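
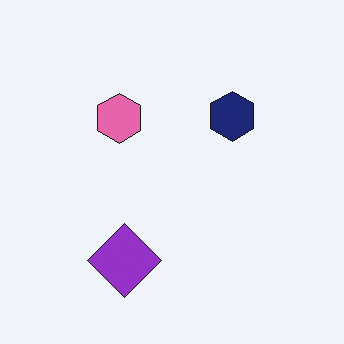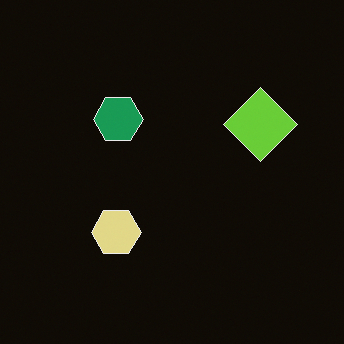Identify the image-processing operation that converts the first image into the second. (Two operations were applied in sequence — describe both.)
The image was color-inverted (negative), then transposed (reflected across the top-left ↔ bottom-right diagonal).

The light background has become dark and every shape's color is its complement — a photographic negative. Shapes have swapped their row and column positions — what was in the top-right is now in the bottom-left — a diagonal reflection.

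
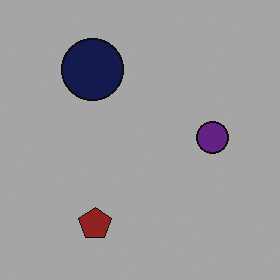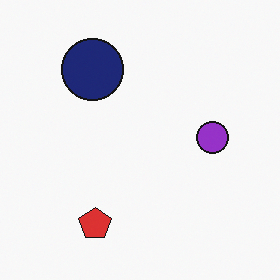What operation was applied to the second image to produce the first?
It was darkened a lot.

Every pixel — background and shapes alike — is uniformly darkened.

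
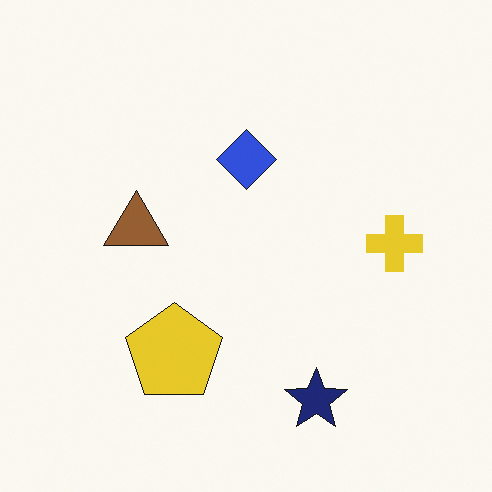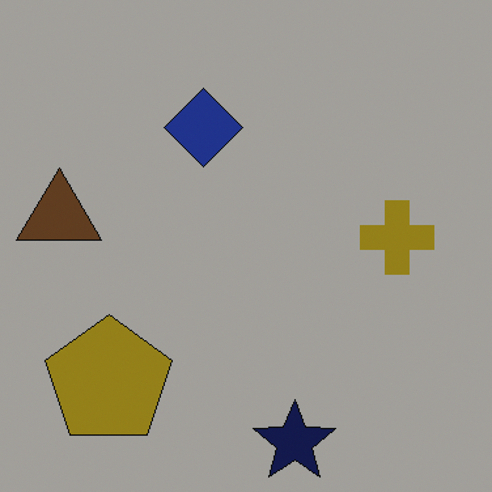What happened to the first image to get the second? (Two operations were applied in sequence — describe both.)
The transformation is: cropped to a modestly smaller region and rescaled, then substantially darkened.

The visible shapes are larger and the field of view is narrower; shapes near the original edges may be partly or wholly outside the frame — a crop-and-rescale. Every pixel — background and shapes alike — is uniformly darkened.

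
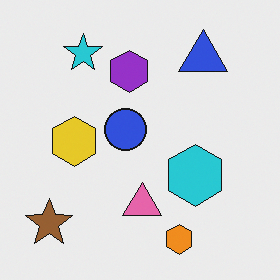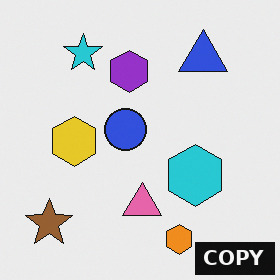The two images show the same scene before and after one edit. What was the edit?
This is the original image watermarked with the text "COPY" in the lower-right corner.

A dark label reading "COPY" appears in the lower-right corner.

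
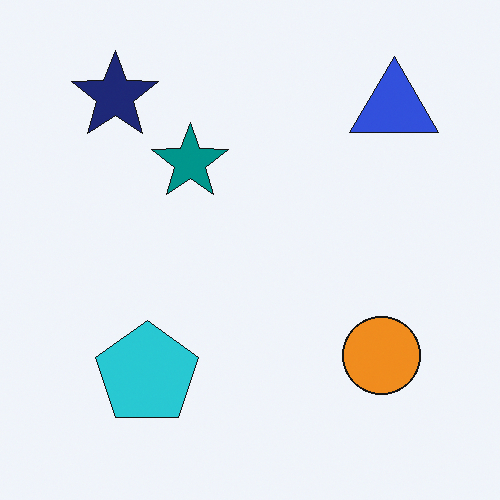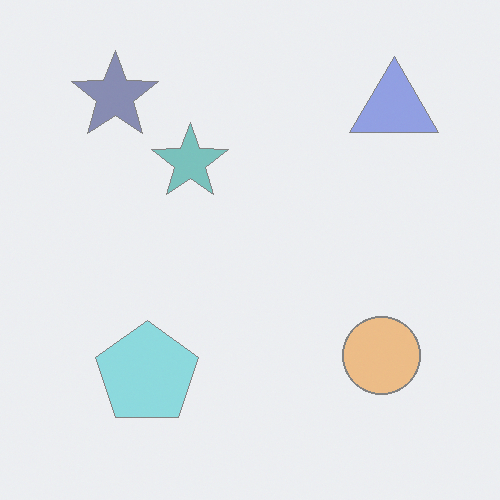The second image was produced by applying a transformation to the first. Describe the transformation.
This is the original image given much lower contrast.

Tones are pushed toward mid-grey across the whole image — a global contrast change.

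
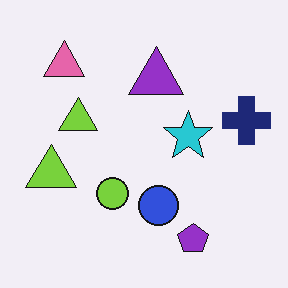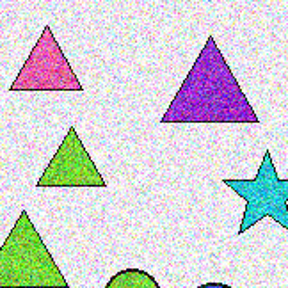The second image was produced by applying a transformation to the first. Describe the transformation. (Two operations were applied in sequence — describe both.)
The transformation is: degraded with strong gaussian noise, then cropped tightly and scaled back up.

Random speckle covers the whole image, including the flat background. The visible shapes are larger and the field of view is narrower; shapes near the original edges may be partly or wholly outside the frame — a crop-and-rescale.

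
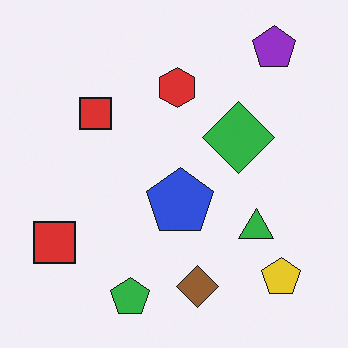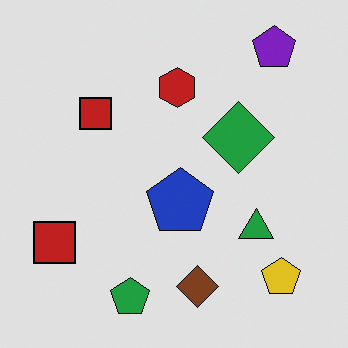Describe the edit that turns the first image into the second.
The image was posterized to a reduced palette.

Each flat color has snapped to a coarser quantized level — most visibly, the near-white background has dropped to a flat grey.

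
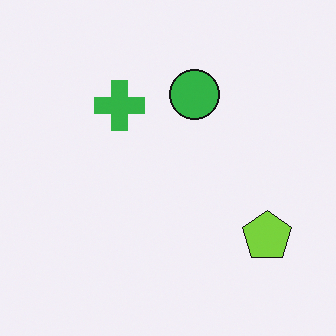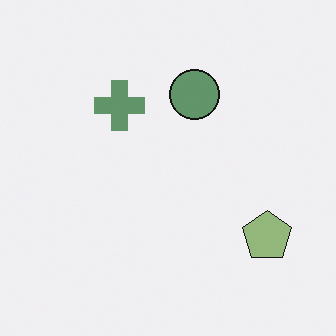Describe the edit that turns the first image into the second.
The second image is the first heavily desaturated.

All colors are more muted and greyish — a global saturation change.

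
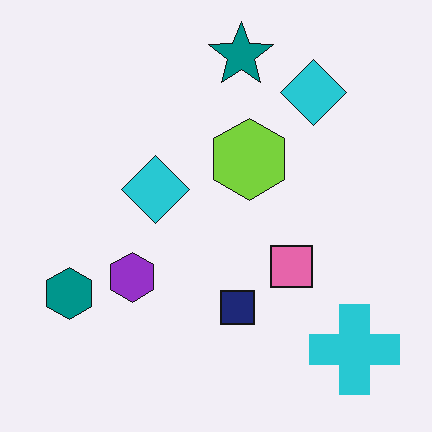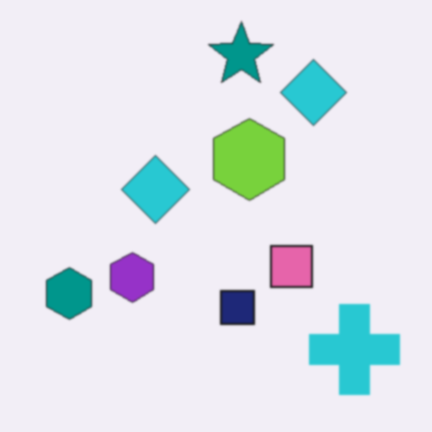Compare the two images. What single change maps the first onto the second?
This is the original image lightly blurred.

Shape edges and outlines are uniformly softened across the whole image.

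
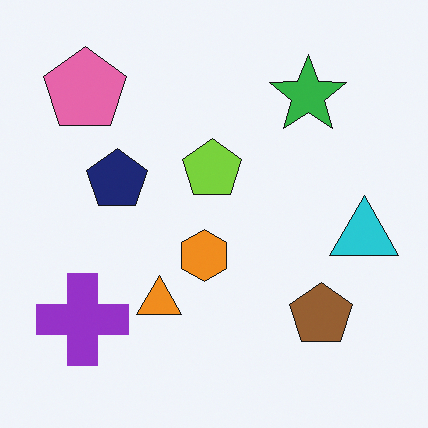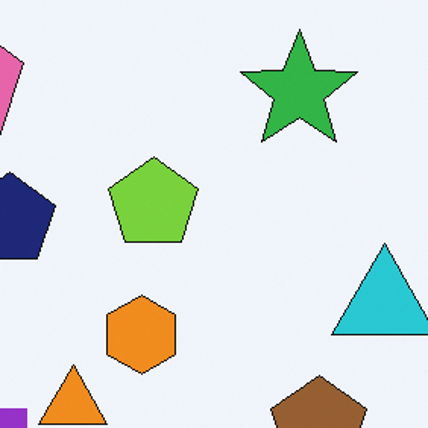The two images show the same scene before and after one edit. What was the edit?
The second image is the first cropped to a modestly smaller region and rescaled.

The visible shapes are larger and the field of view is narrower; shapes near the original edges may be partly or wholly outside the frame — a crop-and-rescale.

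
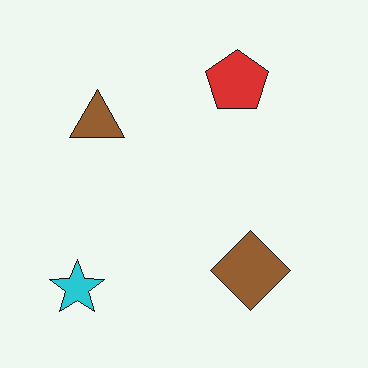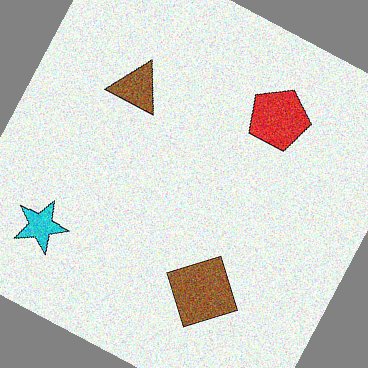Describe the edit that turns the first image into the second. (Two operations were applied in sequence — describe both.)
The image was degraded with visible gaussian noise, then rotated clockwise by a moderate amount.

Random speckle covers the whole image, including the flat background. Every shape is tilted by the same angle and the image corners show triangular fill wedges — a whole-image rotation by a non-right angle.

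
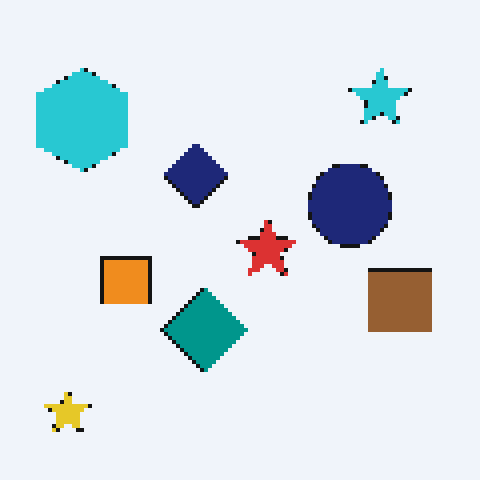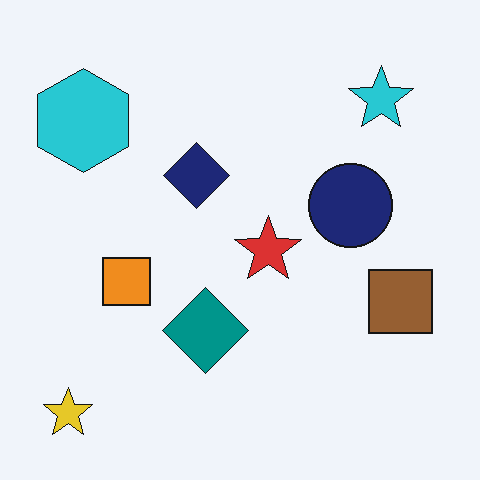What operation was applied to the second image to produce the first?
Lightly pixelated (a mild mosaic effect).

Shapes are reduced to large square blocks; fine edges and outlines are lost — a downscale-then-upscale (mosaic) effect.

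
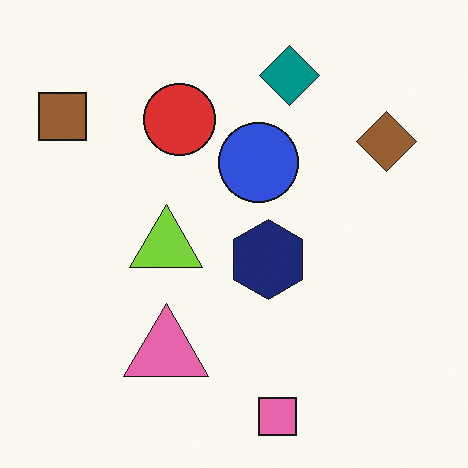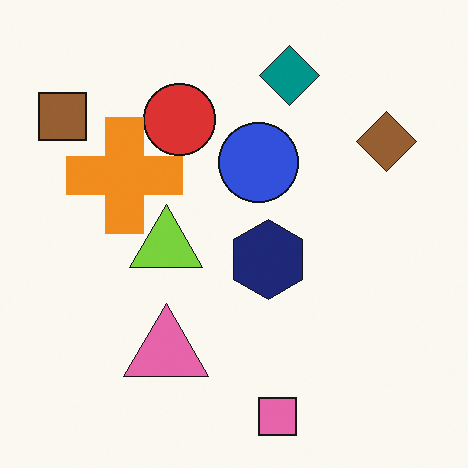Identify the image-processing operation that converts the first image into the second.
The second image is the first overlaid with an additional orange cross.

An orange cross appears in the second image that is absent from the first.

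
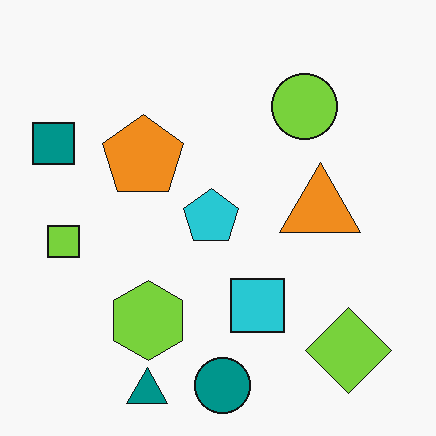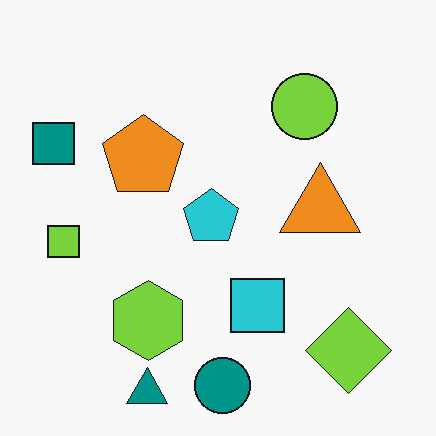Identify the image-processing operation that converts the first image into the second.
The image was JPEG-compressed with visible artifacts.

Blocky 8×8 compression artifacts appear around shape edges and the flat background shows ringing — characteristic JPEG degradation.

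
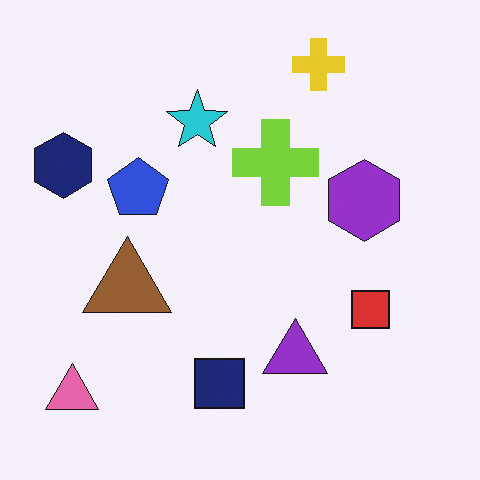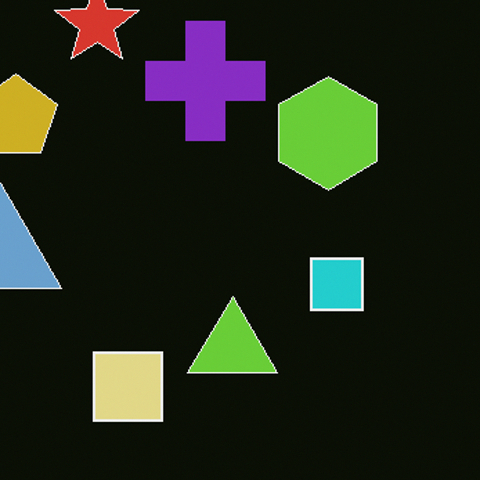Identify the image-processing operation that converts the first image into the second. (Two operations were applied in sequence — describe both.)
The second image is the first color-inverted (negative), then cropped slightly and scaled back up.

The light background has become dark and every shape's color is its complement — a photographic negative. The visible shapes are larger and the field of view is narrower; shapes near the original edges may be partly or wholly outside the frame — a crop-and-rescale.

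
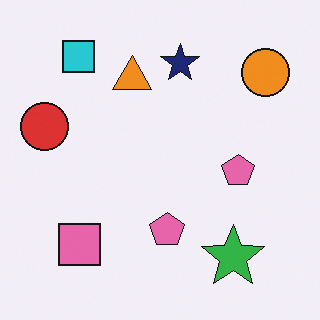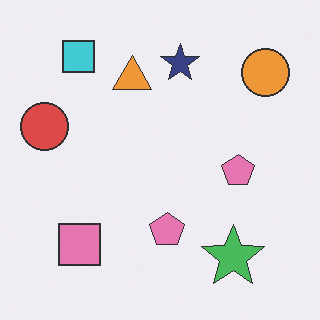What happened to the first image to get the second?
This is the original image given slightly reduced contrast.

Tones are pushed toward mid-grey across the whole image — a global contrast change.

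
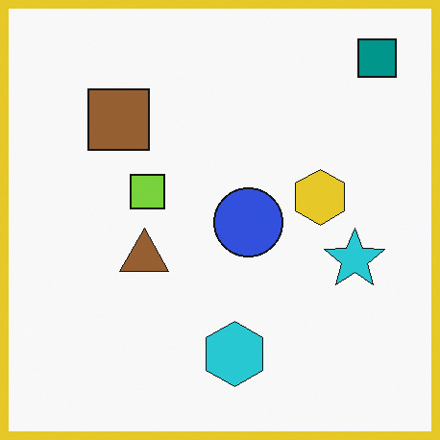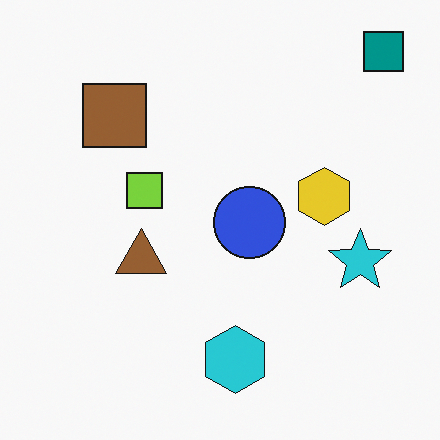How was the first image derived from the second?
The transformation is: framed with a yellow border.

A solid yellow frame runs around the edge of the first image, with the content slightly shrunk inside it.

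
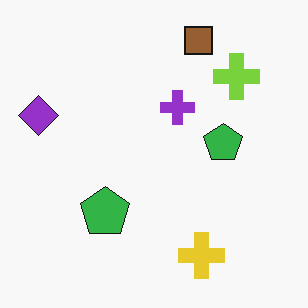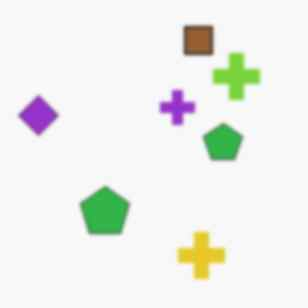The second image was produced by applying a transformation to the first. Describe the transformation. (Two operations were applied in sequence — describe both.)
The image was given a subtle gaussian blur, then given moderate JPEG compression.

Shape edges and outlines are uniformly softened across the whole image. Blocky 8×8 compression artifacts appear around shape edges and the flat background shows ringing — characteristic JPEG degradation.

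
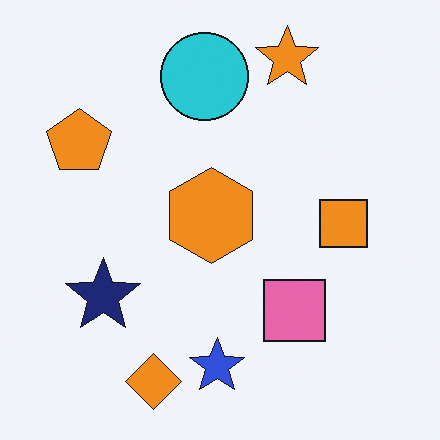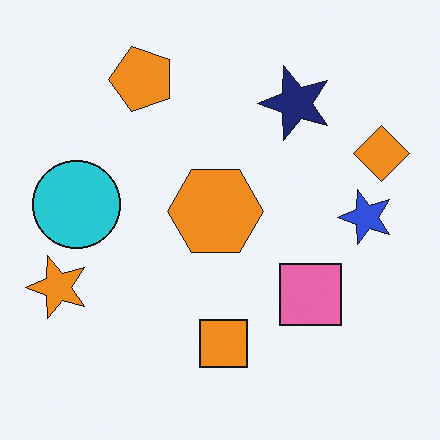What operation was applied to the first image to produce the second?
The second image is the first transposed (reflected across the top-left ↔ bottom-right diagonal).

Shapes have swapped their row and column positions — what was in the top-right is now in the bottom-left — a diagonal reflection.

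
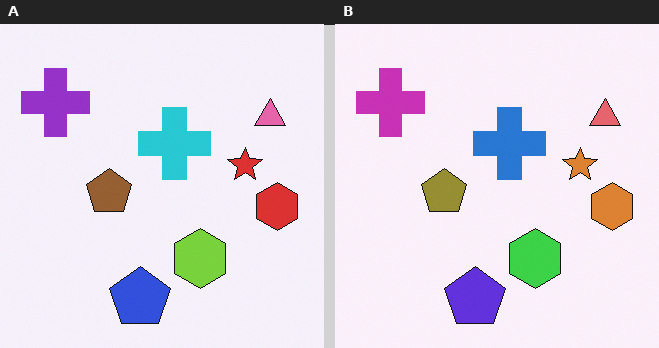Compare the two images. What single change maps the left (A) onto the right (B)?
The image was hue-shifted slightly.

Every shape's color has rotated by the same amount around the hue wheel — a uniform hue shift.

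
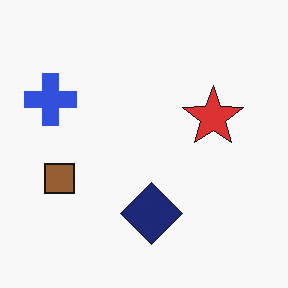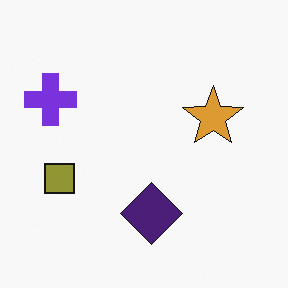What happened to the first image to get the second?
It was hue-shifted by a small amount.

Every shape's color has rotated by the same amount around the hue wheel — a uniform hue shift.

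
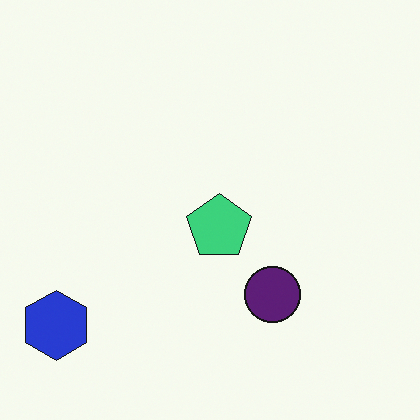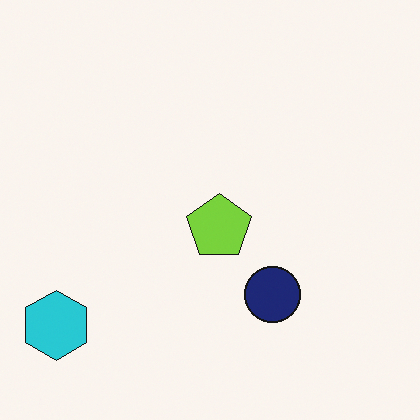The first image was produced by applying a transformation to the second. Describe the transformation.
This is the original image hue-shifted slightly.

Every shape's color has rotated by the same amount around the hue wheel — a uniform hue shift.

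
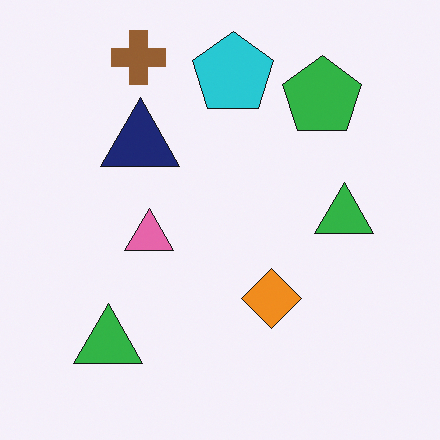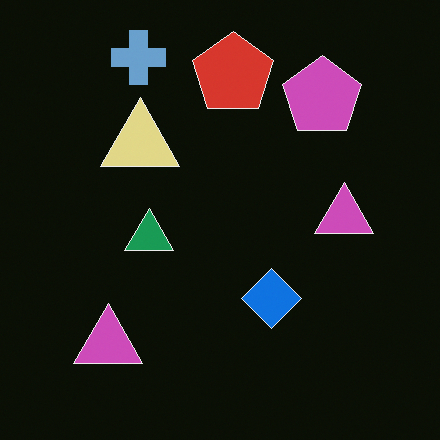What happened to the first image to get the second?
Color-inverted (negative).

The light background has become dark and every shape's color is its complement — a photographic negative.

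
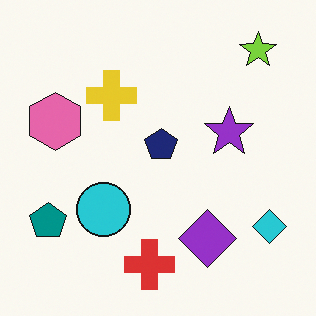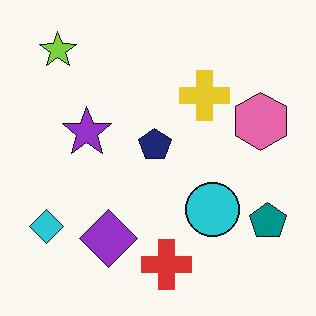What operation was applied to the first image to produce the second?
The image was flipped horizontally (left ↔ right).

The cyan diamond is in the bottom-right of the first image and the bottom-left of the second — shapes on opposite sides of the vertical midline have swapped in a mirror flip.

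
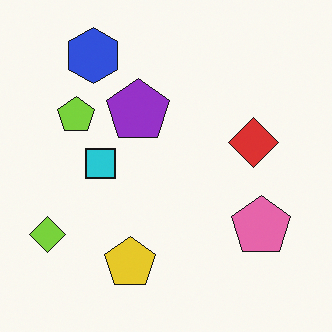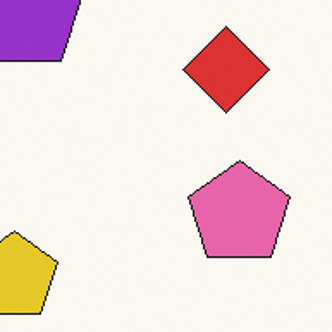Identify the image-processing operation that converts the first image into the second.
It was cropped tightly and scaled back up.

The visible shapes are larger and the field of view is narrower; shapes near the original edges may be partly or wholly outside the frame — a crop-and-rescale.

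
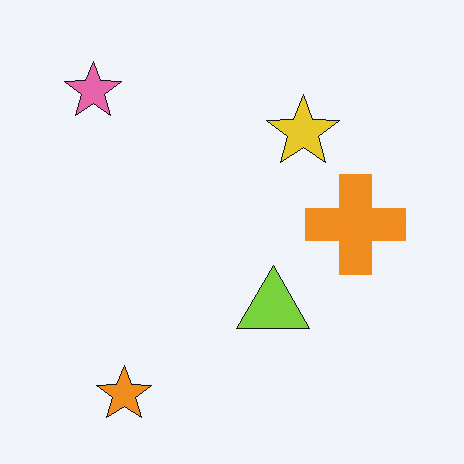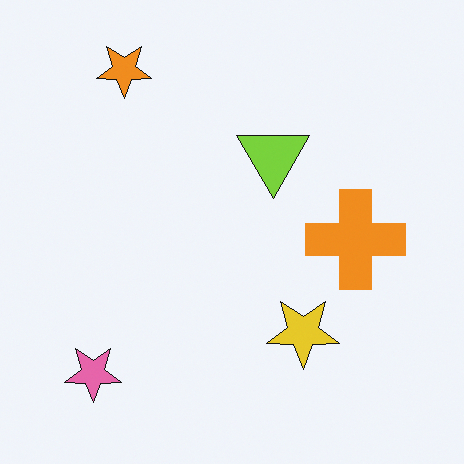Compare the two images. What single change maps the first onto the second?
The image was flipped vertically (top ↔ bottom).

The orange star is in the bottom-left of the first image and the top-left of the second — shapes on opposite sides of the horizontal midline have swapped in a mirror flip.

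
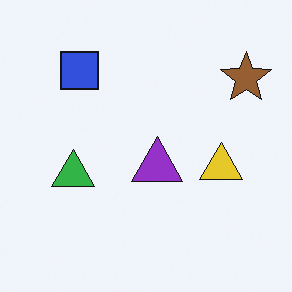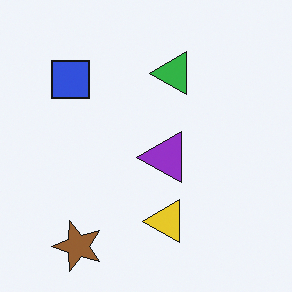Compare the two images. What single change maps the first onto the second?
The transformation is: transposed (reflected across the top-left ↔ bottom-right diagonal).

Shapes have swapped their row and column positions — what was in the top-right is now in the bottom-left — a diagonal reflection.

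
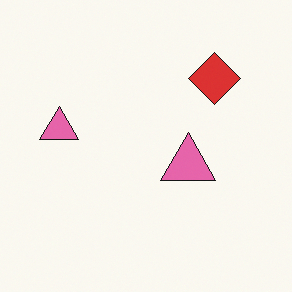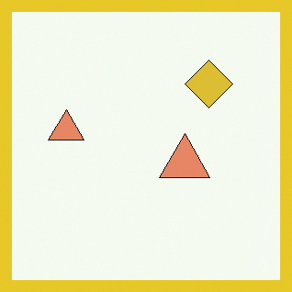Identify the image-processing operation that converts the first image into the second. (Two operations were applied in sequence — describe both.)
The transformation is: hue-shifted slightly, then framed with a yellow border.

Every shape's color has rotated by the same amount around the hue wheel — a uniform hue shift. A solid yellow frame runs around the edge of the second image, with the content slightly shrunk inside it.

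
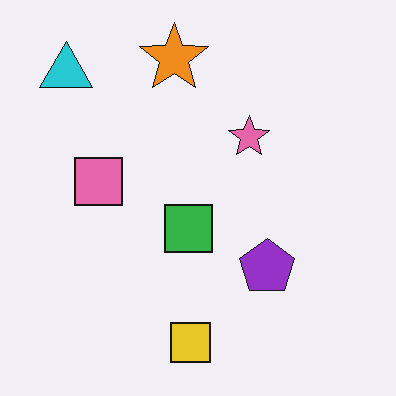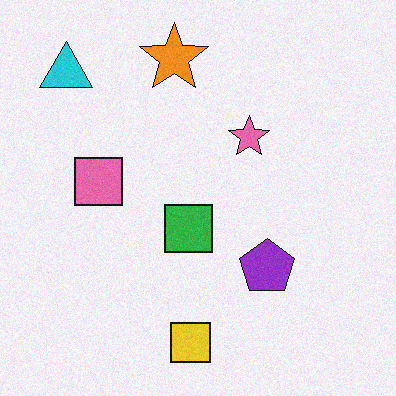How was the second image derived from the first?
The second image is the first degraded with a light layer of grain.

Random speckle covers the whole image, including the flat background.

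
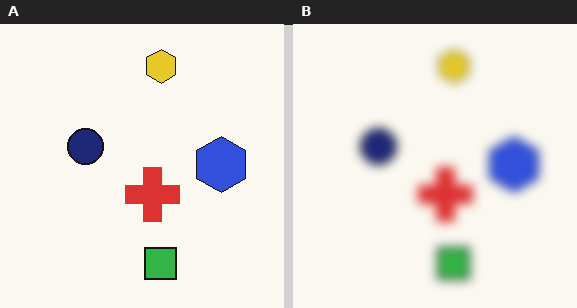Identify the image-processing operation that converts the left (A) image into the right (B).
The right (B) image is the left (A) strongly gaussian-blurred.

Shape edges and outlines are uniformly softened across the whole image.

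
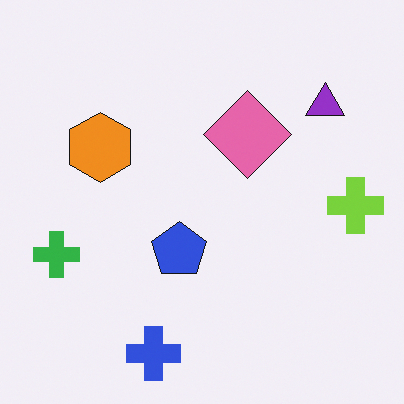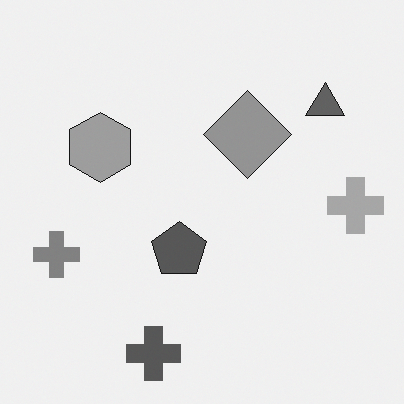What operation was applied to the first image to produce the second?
The image was converted to grayscale.

All color is removed — every shape is now a shade of grey.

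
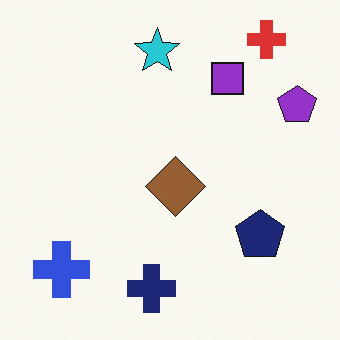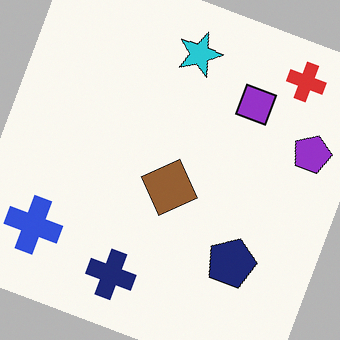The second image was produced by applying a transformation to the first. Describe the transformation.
This is the original image rotated clockwise by a clearly visible amount.

Every shape is tilted by the same angle and the image corners show triangular fill wedges — a whole-image rotation by a non-right angle.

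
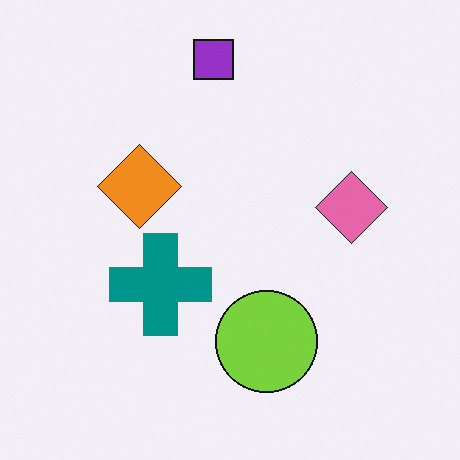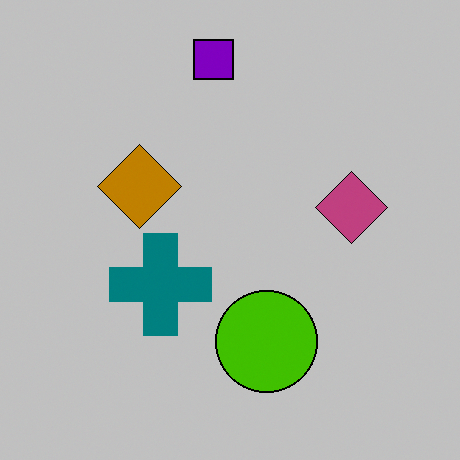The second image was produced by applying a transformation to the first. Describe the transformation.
This is the original image heavily posterized to just a handful of flat colors.

Each flat color has snapped to a coarser quantized level — most visibly, the near-white background has dropped to a flat grey.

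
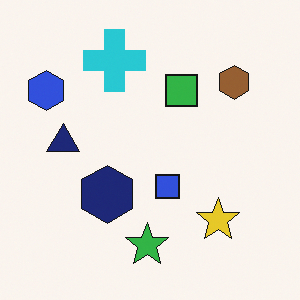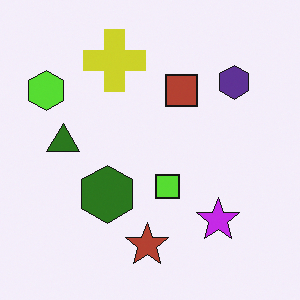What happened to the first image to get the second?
This is the original image hue-shifted through roughly half the color wheel.

Every shape's color has rotated by the same amount around the hue wheel — a uniform hue shift.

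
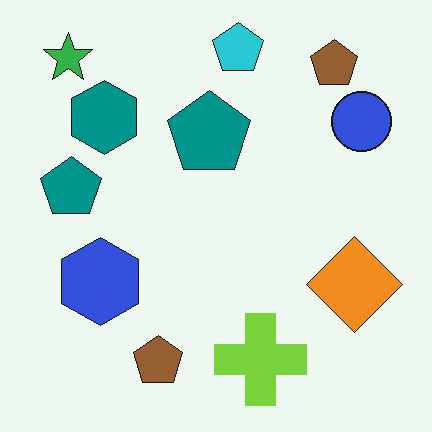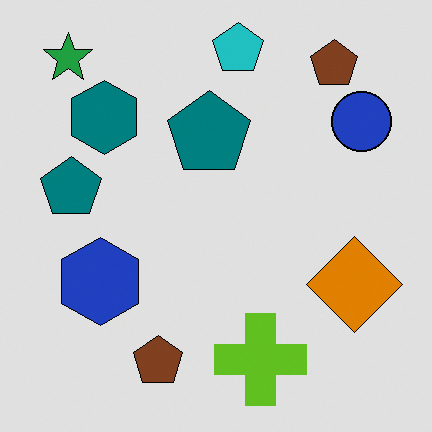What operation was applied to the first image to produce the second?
The image was posterized to a reduced palette.

Each flat color has snapped to a coarser quantized level — most visibly, the near-white background has dropped to a flat grey.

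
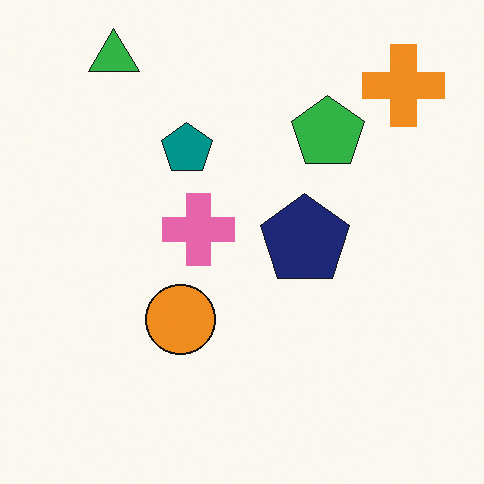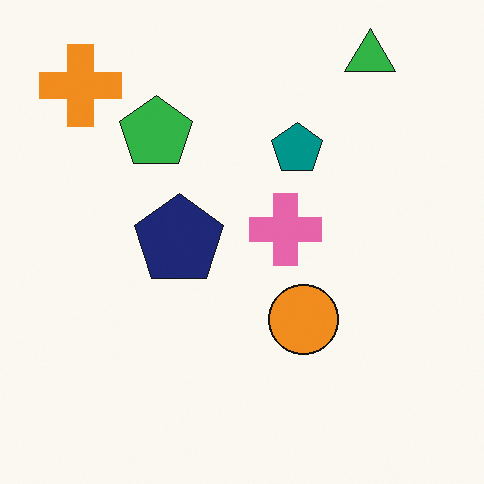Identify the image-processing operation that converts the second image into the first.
This is the original image flipped horizontally (left ↔ right).

The orange cross is in the top-left of the second image and the top-right of the first — shapes on opposite sides of the vertical midline have swapped in a mirror flip.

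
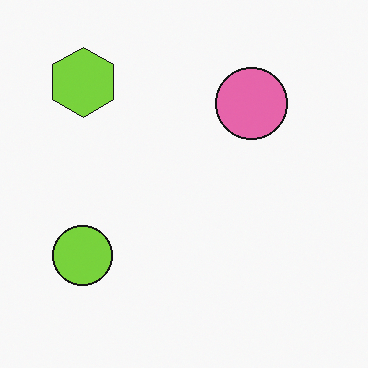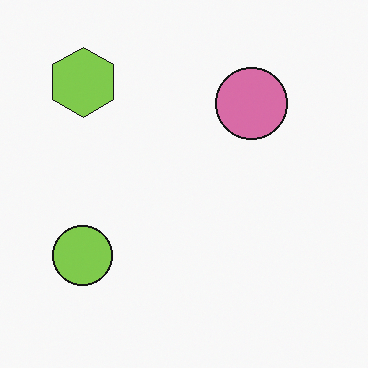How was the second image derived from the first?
Slightly desaturated.

All colors are more muted and greyish — a global saturation change.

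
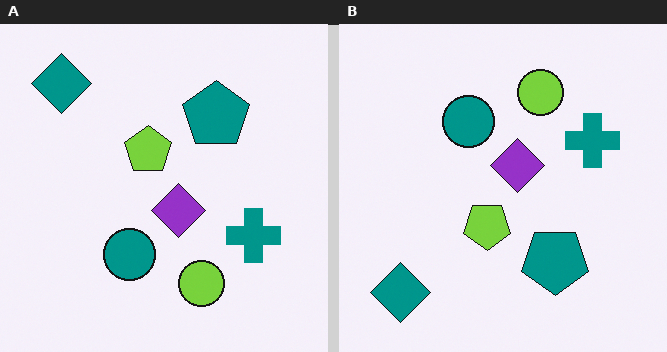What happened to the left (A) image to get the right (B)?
The transformation is: flipped vertically (top ↔ bottom).

The teal diamond is in the top-left of the left (A) image and the bottom-left of the right (B) — shapes on opposite sides of the horizontal midline have swapped in a mirror flip.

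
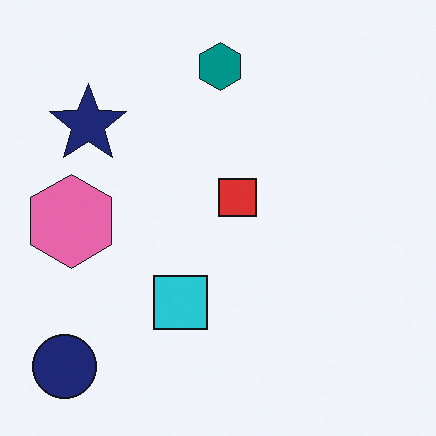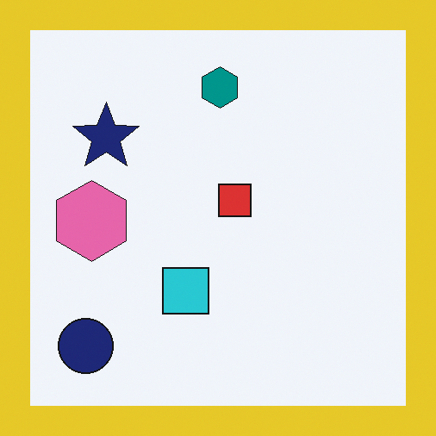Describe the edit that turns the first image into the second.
Framed with a yellow border.

A solid yellow frame runs around the edge of the second image, with the content slightly shrunk inside it.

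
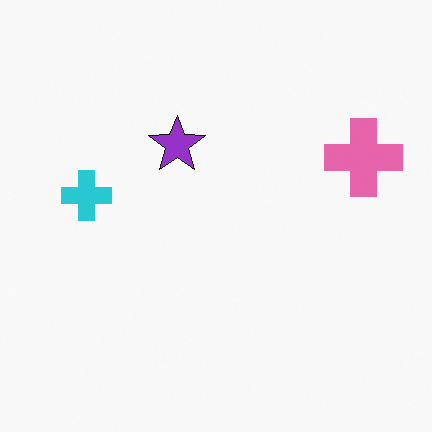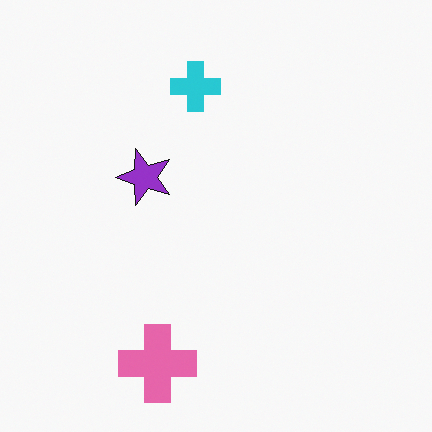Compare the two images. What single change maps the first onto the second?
The transformation is: transposed (reflected across the top-left ↔ bottom-right diagonal).

Shapes have swapped their row and column positions — what was in the top-right is now in the bottom-left — a diagonal reflection.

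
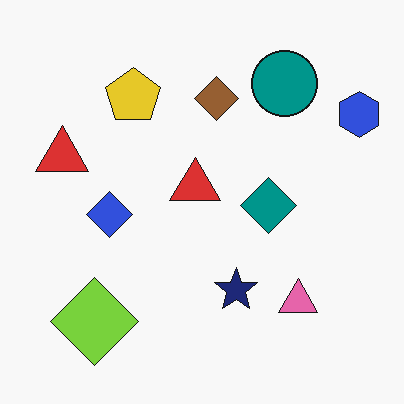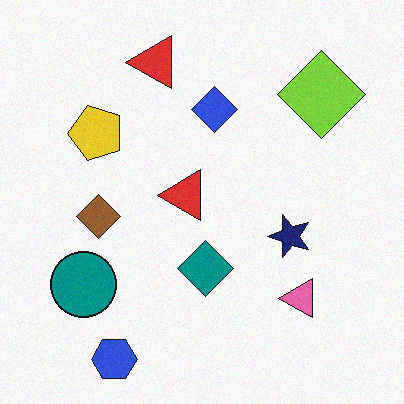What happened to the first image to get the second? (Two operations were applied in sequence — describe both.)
This is the original image degraded with a light layer of grain, then transposed (reflected across the top-left ↔ bottom-right diagonal).

Random speckle covers the whole image, including the flat background. Shapes have swapped their row and column positions — what was in the top-right is now in the bottom-left — a diagonal reflection.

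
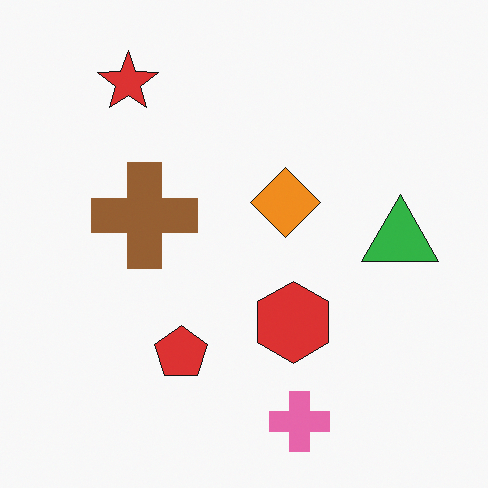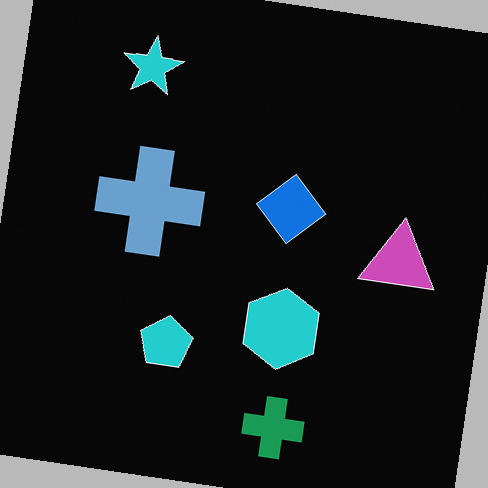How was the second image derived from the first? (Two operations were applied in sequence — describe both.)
Rotated clockwise by a slight angle, then color-inverted (negative).

Every shape is tilted by the same angle and the image corners show triangular fill wedges — a whole-image rotation by a non-right angle. The light background has become dark and every shape's color is its complement — a photographic negative.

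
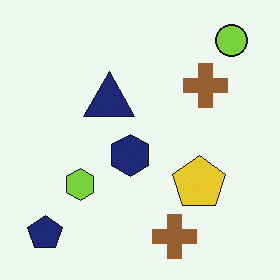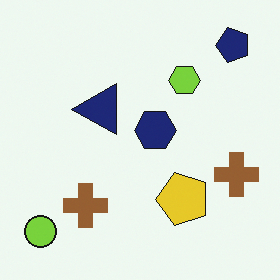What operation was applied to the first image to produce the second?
Transposed (reflected across the top-left ↔ bottom-right diagonal).

Shapes have swapped their row and column positions — what was in the top-right is now in the bottom-left — a diagonal reflection.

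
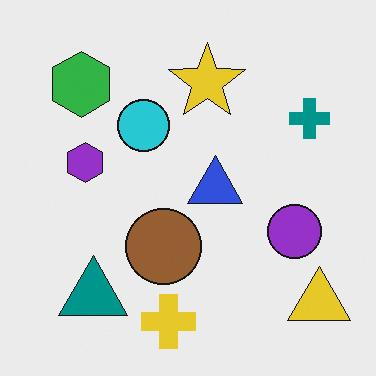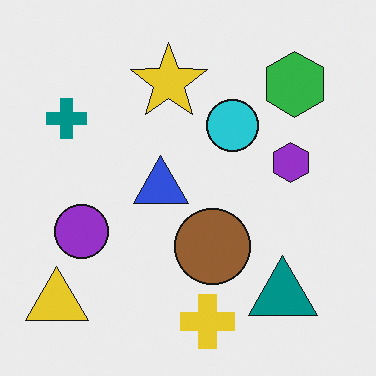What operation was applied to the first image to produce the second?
Flipped horizontally (left ↔ right).

The yellow triangle is in the bottom-right of the first image and the bottom-left of the second — shapes on opposite sides of the vertical midline have swapped in a mirror flip.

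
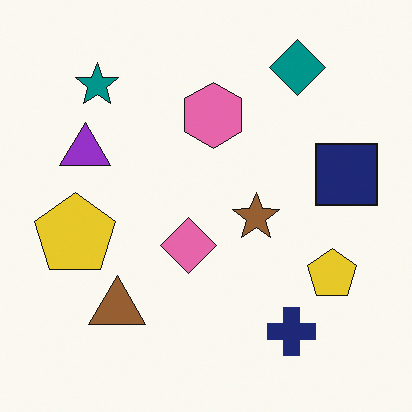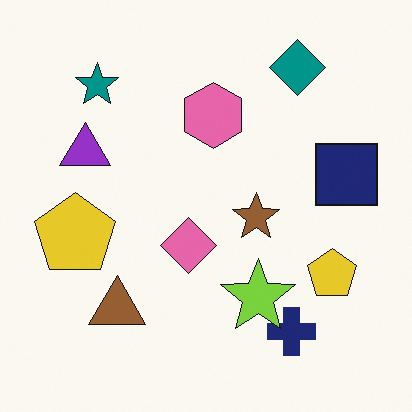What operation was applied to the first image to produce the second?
The transformation is: overlaid with an additional lime star.

A lime star appears in the second image that is absent from the first.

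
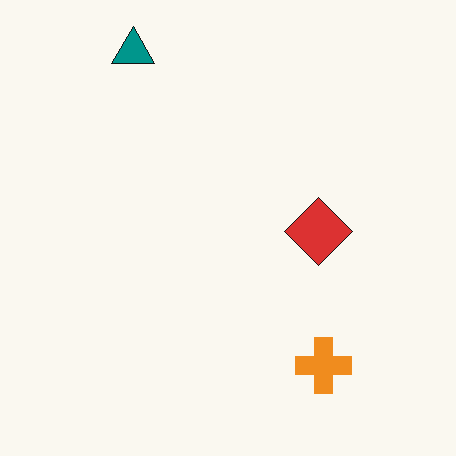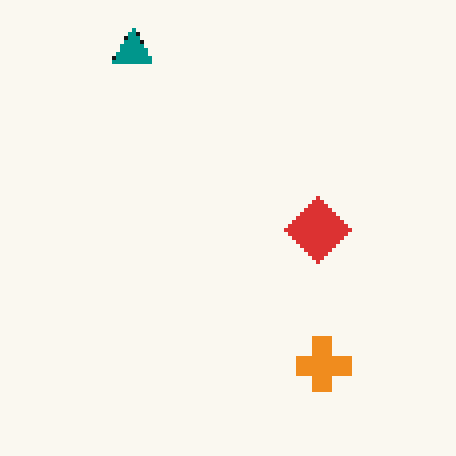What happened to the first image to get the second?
This is the original image lightly pixelated (a mild mosaic effect).

Shapes are reduced to large square blocks; fine edges and outlines are lost — a downscale-then-upscale (mosaic) effect.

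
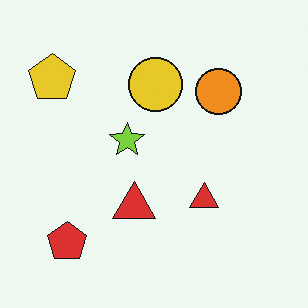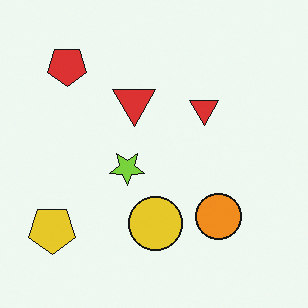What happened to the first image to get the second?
This is the original image flipped vertically (top ↔ bottom).

The red pentagon is in the bottom-left of the first image and the top-left of the second — shapes on opposite sides of the horizontal midline have swapped in a mirror flip.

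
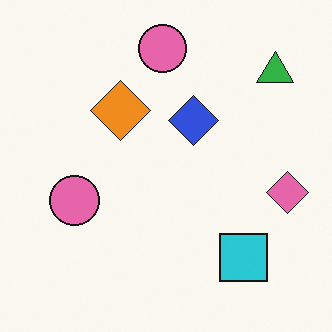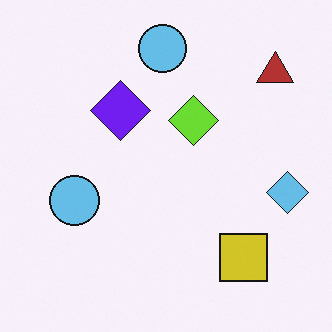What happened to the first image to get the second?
Hue-shifted through roughly half the color wheel.

Every shape's color has rotated by the same amount around the hue wheel — a uniform hue shift.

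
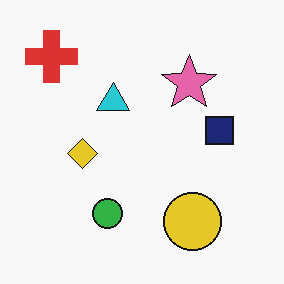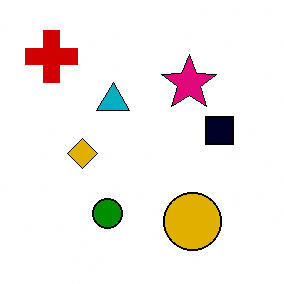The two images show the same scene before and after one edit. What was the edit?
Boosted in contrast.

Tones are pushed away from mid-grey across the whole image — a global contrast change.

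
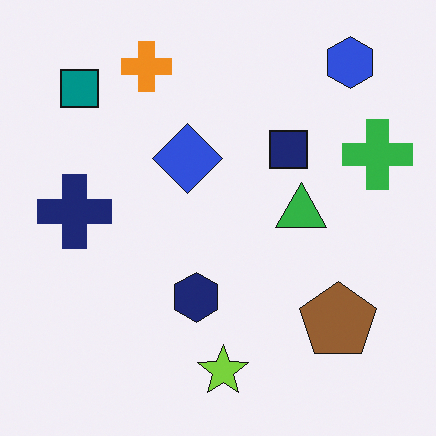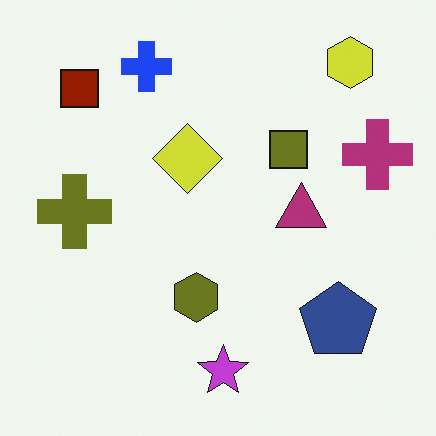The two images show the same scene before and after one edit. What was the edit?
The image was hue-shifted by a large amount.

Every shape's color has rotated by the same amount around the hue wheel — a uniform hue shift.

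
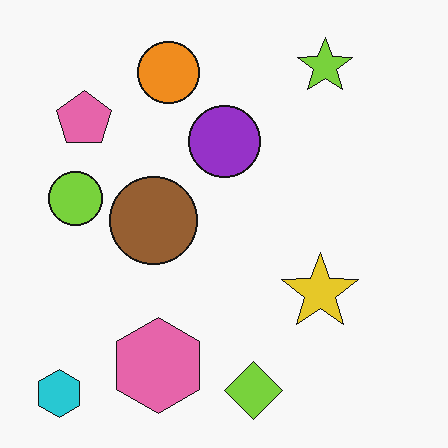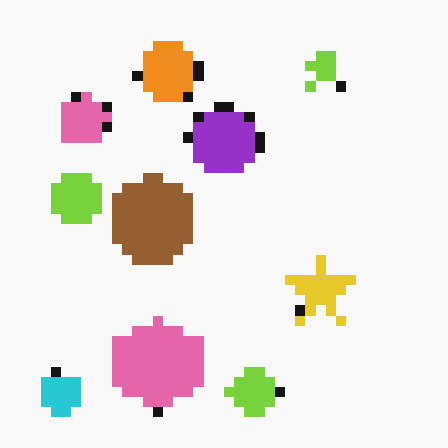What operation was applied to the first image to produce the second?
It was heavily pixelated into large blocks.

Shapes are reduced to large square blocks; fine edges and outlines are lost — a downscale-then-upscale (mosaic) effect.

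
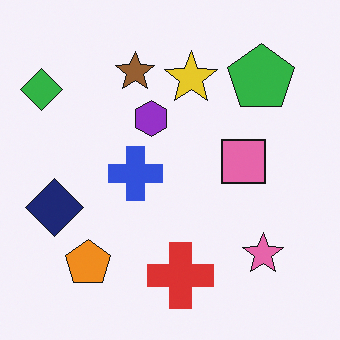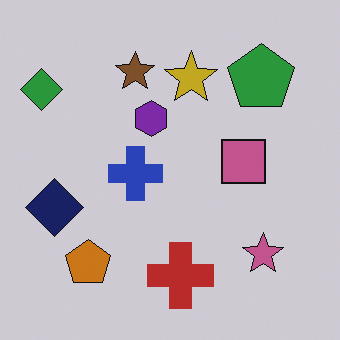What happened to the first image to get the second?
This is the original image slightly darkened.

Every pixel — background and shapes alike — is uniformly darkened.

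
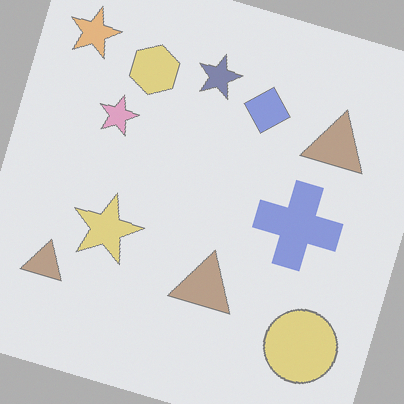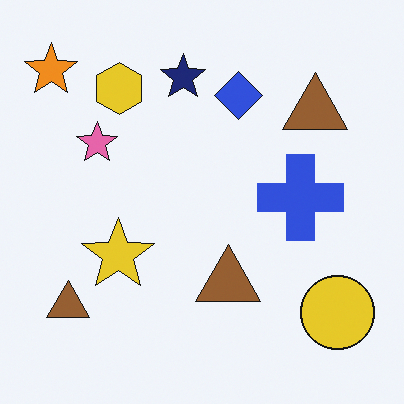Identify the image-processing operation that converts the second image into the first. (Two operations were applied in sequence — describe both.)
The transformation is: rotated clockwise by a clearly visible amount, then given much lower contrast.

Every shape is tilted by the same angle and the image corners show triangular fill wedges — a whole-image rotation by a non-right angle. Tones are pushed toward mid-grey across the whole image — a global contrast change.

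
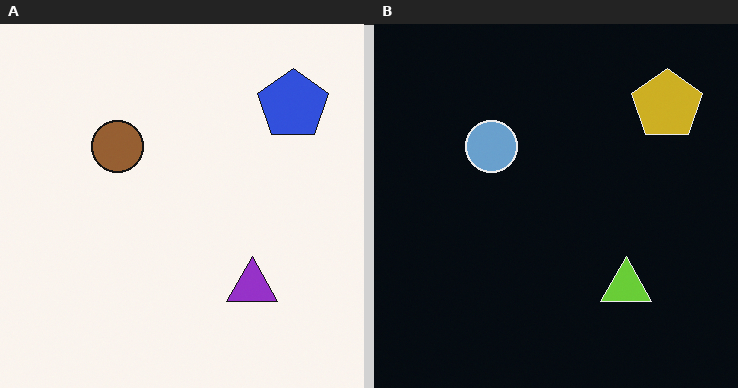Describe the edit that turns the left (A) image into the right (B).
The image was color-inverted (negative).

The light background has become dark and every shape's color is its complement — a photographic negative.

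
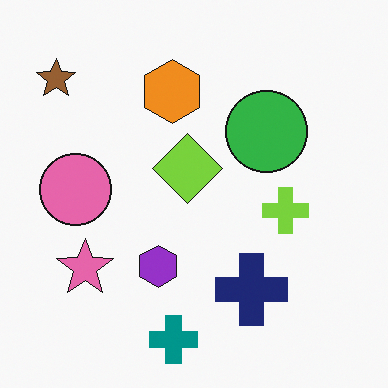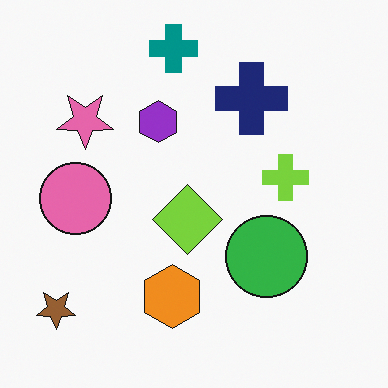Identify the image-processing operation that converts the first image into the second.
The image was flipped vertically (top ↔ bottom).

The teal cross is in the bottom of the first image and the top of the second — shapes on opposite sides of the horizontal midline have swapped in a mirror flip.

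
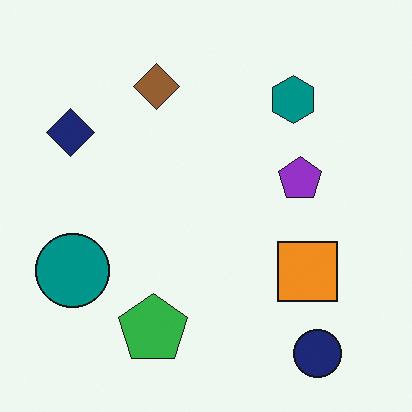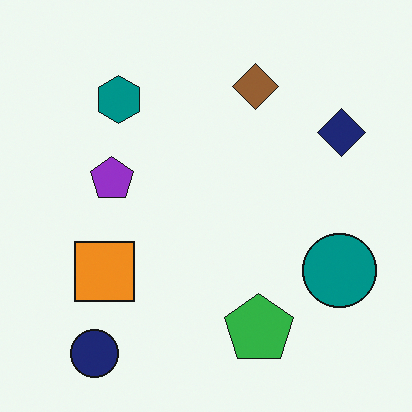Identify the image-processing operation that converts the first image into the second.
It was flipped horizontally (left ↔ right).

The navy diamond is in the top-left of the first image and the top-right of the second — shapes on opposite sides of the vertical midline have swapped in a mirror flip.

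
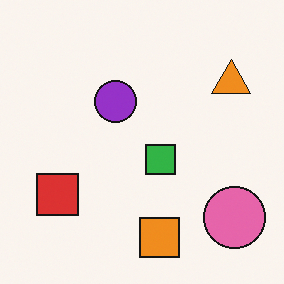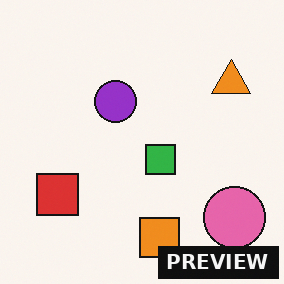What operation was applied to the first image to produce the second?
This is the original image watermarked with the text "PREVIEW" in the lower-right corner.

A dark label reading "PREVIEW" appears in the lower-right corner.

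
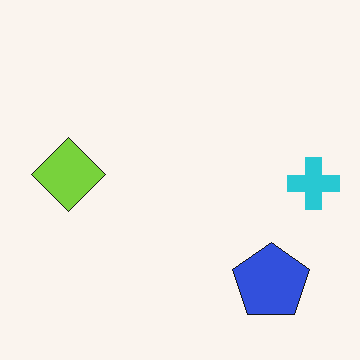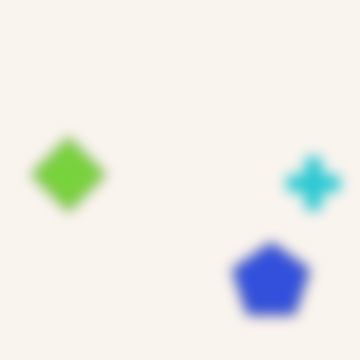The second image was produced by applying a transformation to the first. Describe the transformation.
Heavily blurred.

Shape edges and outlines are uniformly softened across the whole image.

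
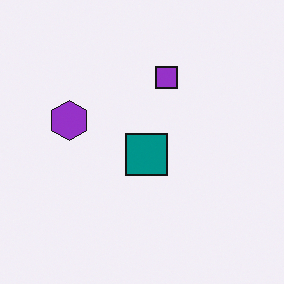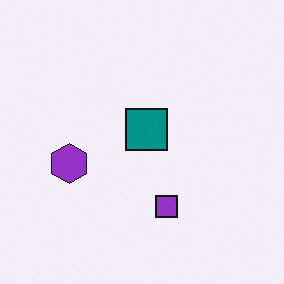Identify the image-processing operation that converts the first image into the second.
It was flipped vertically (top ↔ bottom).

The purple square is in the top of the first image and the bottom of the second — shapes on opposite sides of the horizontal midline have swapped in a mirror flip.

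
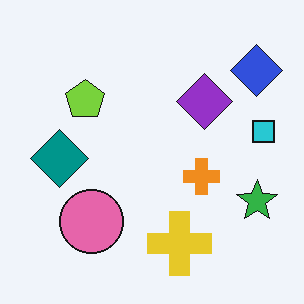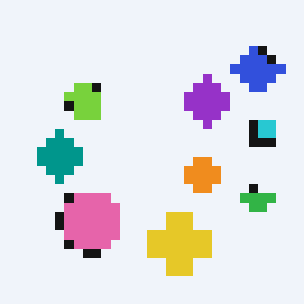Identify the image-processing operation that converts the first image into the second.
The second image is the first heavily pixelated into large blocks.

Shapes are reduced to large square blocks; fine edges and outlines are lost — a downscale-then-upscale (mosaic) effect.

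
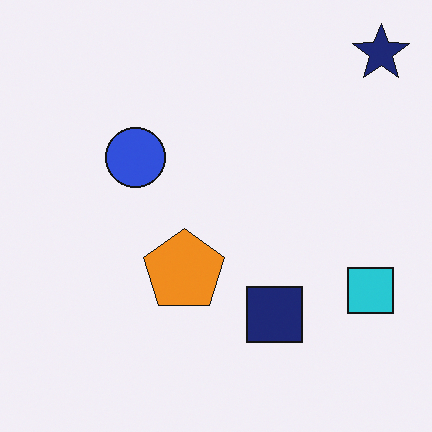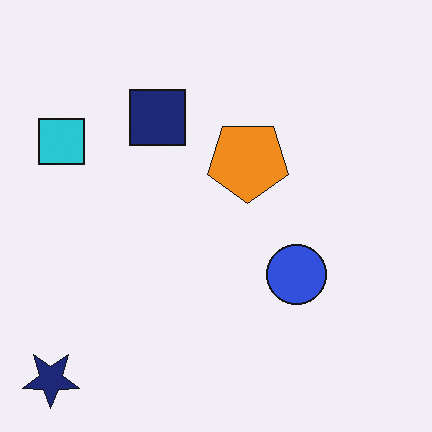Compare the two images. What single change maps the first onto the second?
It was rotated 180°.

The navy star sits in the top-right of the first image and the bottom-left of the second — consistent with a whole-image 180° rotation.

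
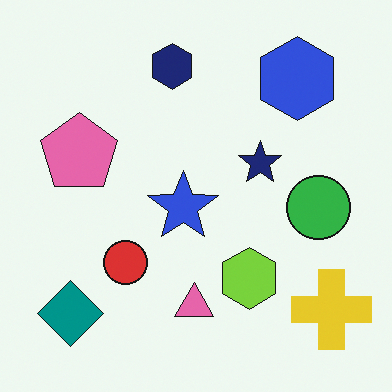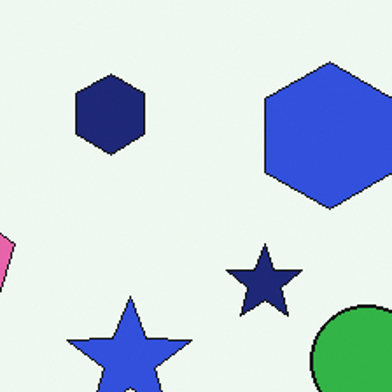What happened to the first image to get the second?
The transformation is: cropped tightly and scaled back up.

The visible shapes are larger and the field of view is narrower; shapes near the original edges may be partly or wholly outside the frame — a crop-and-rescale.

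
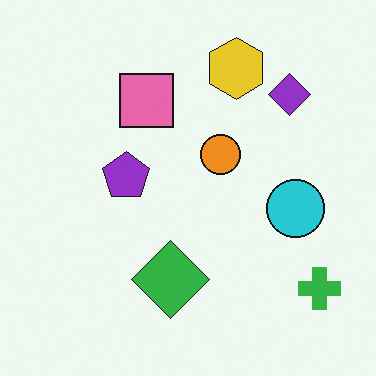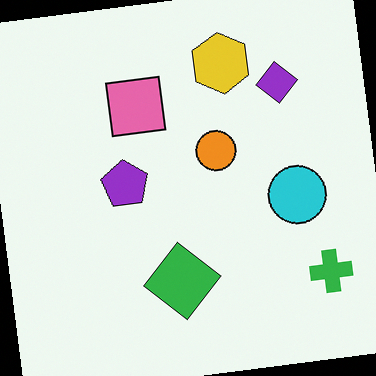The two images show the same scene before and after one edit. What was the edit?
The transformation is: rotated counter-clockwise by a slight angle.

Every shape is tilted by the same angle and the image corners show triangular fill wedges — a whole-image rotation by a non-right angle.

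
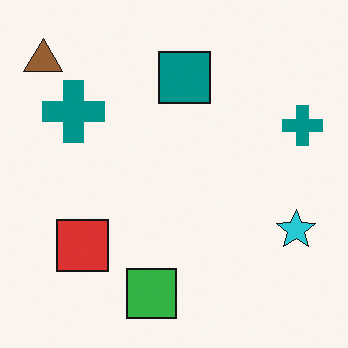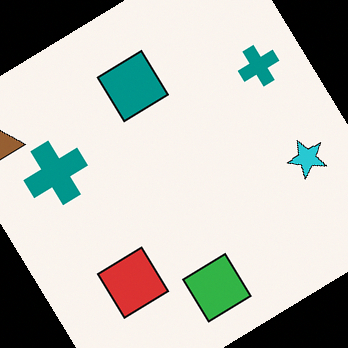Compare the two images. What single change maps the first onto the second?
The image was rotated counter-clockwise by a large amount — several tens of degrees.

Every shape is tilted by the same angle and the image corners show triangular fill wedges — a whole-image rotation by a non-right angle.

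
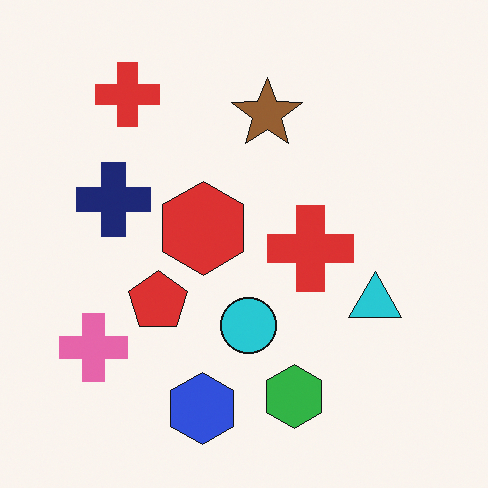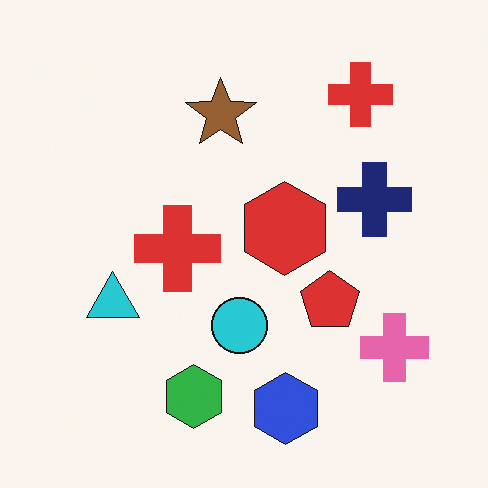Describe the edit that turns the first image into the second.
It was flipped horizontally (left ↔ right).

The pink cross is in the bottom-left of the first image and the bottom-right of the second — shapes on opposite sides of the vertical midline have swapped in a mirror flip.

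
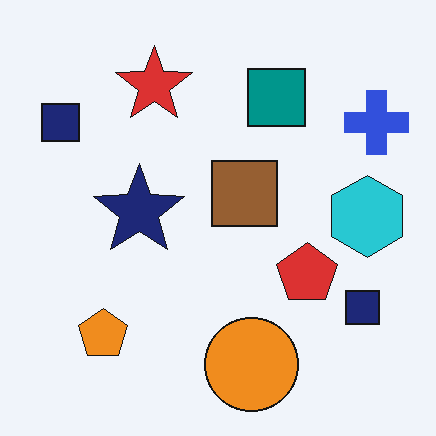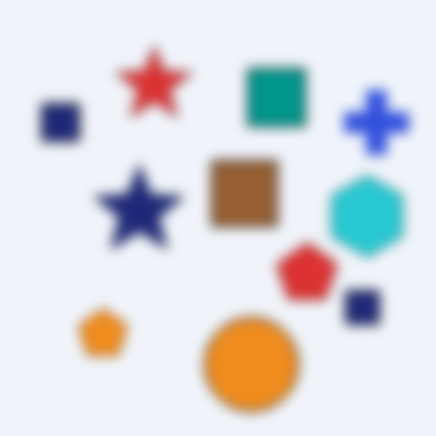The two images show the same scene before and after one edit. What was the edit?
The image was heavily blurred.

Shape edges and outlines are uniformly softened across the whole image.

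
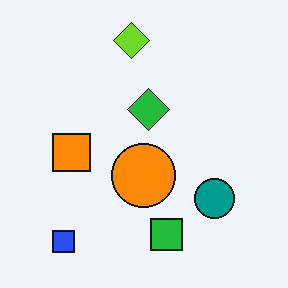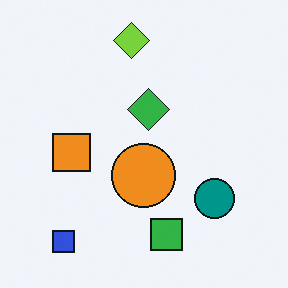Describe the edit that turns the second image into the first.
The first image is the second slightly oversaturated.

All colors are more vivid — a global saturation change.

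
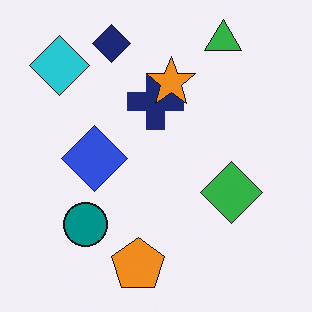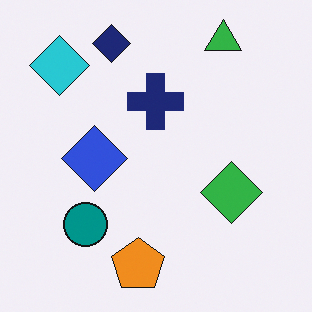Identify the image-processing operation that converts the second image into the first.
This is the original image overlaid with an additional orange star.

An orange star appears in the first image that is absent from the second.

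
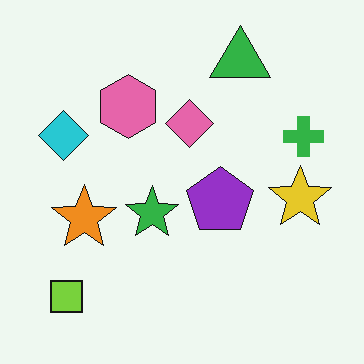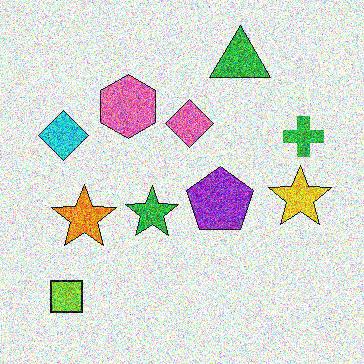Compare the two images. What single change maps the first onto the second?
The image was degraded with a thick layer of grain.

Random speckle covers the whole image, including the flat background.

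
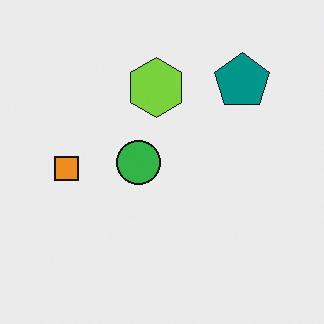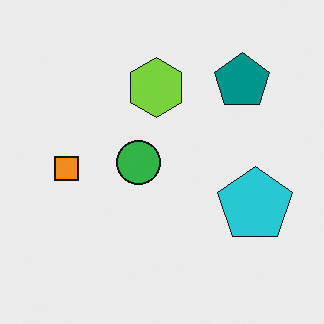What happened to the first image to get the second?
Overlaid with an additional cyan pentagon.

A cyan pentagon appears in the second image that is absent from the first.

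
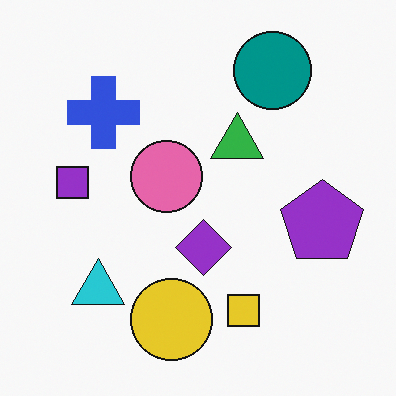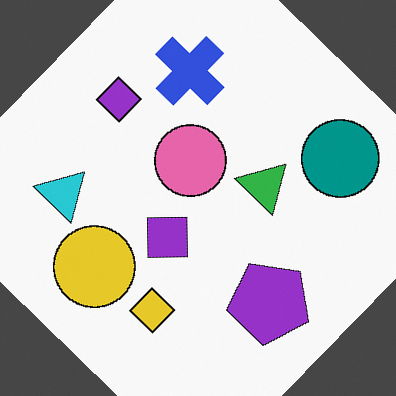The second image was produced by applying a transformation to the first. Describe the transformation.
Rotated clockwise by a large amount — several tens of degrees.

Every shape is tilted by the same angle and the image corners show triangular fill wedges — a whole-image rotation by a non-right angle.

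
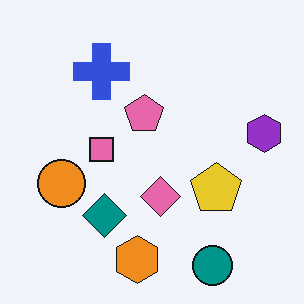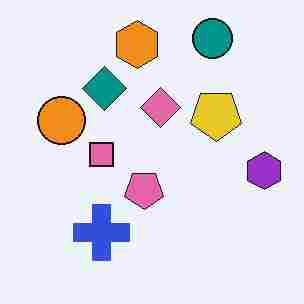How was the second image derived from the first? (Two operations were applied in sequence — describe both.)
Degraded with heavy JPEG compression, then flipped vertically (top ↔ bottom).

Blocky 8×8 compression artifacts appear around shape edges and the flat background shows ringing — characteristic JPEG degradation. The teal circle is in the bottom-right of the first image and the top-right of the second — shapes on opposite sides of the horizontal midline have swapped in a mirror flip.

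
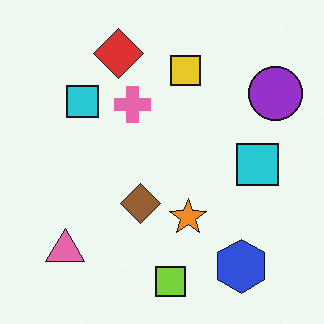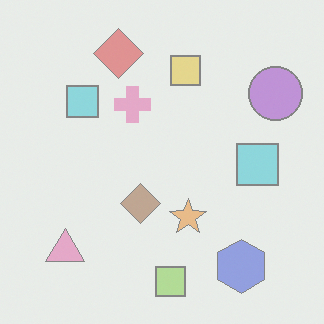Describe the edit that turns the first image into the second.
This is the original image given much lower contrast.

Tones are pushed toward mid-grey across the whole image — a global contrast change.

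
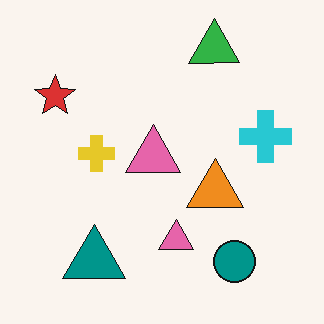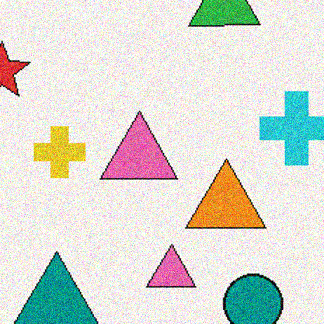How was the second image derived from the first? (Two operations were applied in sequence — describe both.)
The second image is the first cropped to a modestly smaller region and rescaled, then degraded with moderate additive noise.

The visible shapes are larger and the field of view is narrower; shapes near the original edges may be partly or wholly outside the frame — a crop-and-rescale. Random speckle covers the whole image, including the flat background.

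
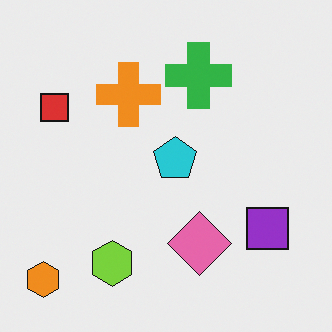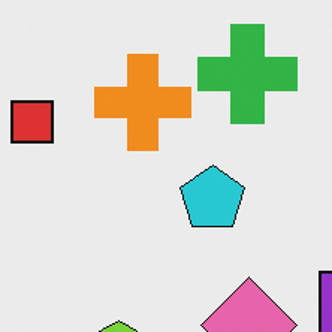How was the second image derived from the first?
It was cropped slightly and scaled back up.

The visible shapes are larger and the field of view is narrower; shapes near the original edges may be partly or wholly outside the frame — a crop-and-rescale.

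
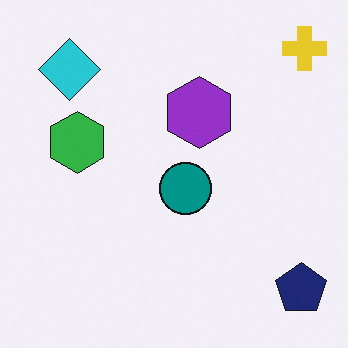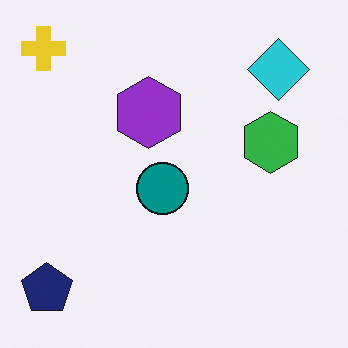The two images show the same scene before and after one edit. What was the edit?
The second image is the first flipped horizontally (left ↔ right).

The yellow cross is in the top-right of the first image and the top-left of the second — shapes on opposite sides of the vertical midline have swapped in a mirror flip.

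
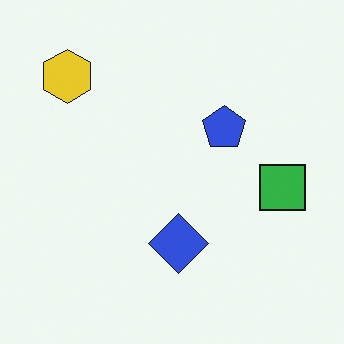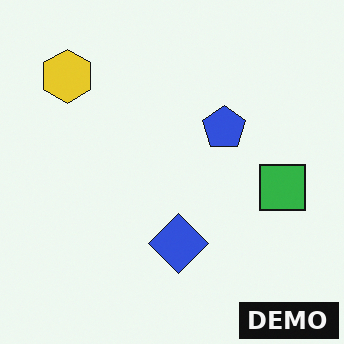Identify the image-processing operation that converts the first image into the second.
This is the original image watermarked with the text "DEMO" in the lower-right corner.

A dark label reading "DEMO" appears in the lower-right corner.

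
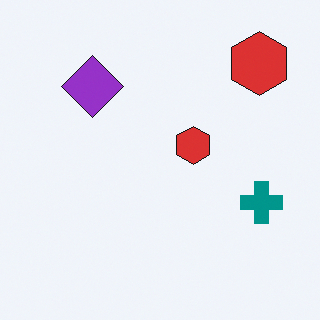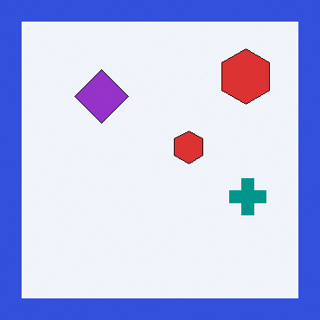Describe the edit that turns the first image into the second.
It was framed with a blue border.

A solid blue frame runs around the edge of the second image, with the content slightly shrunk inside it.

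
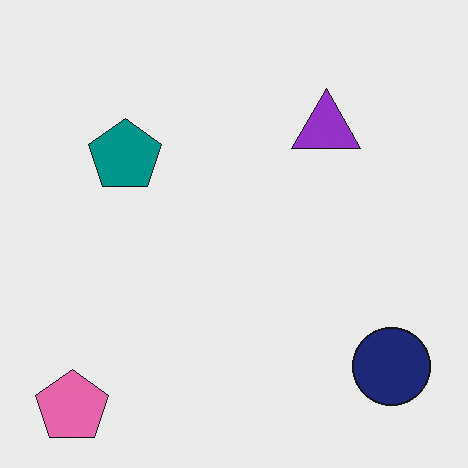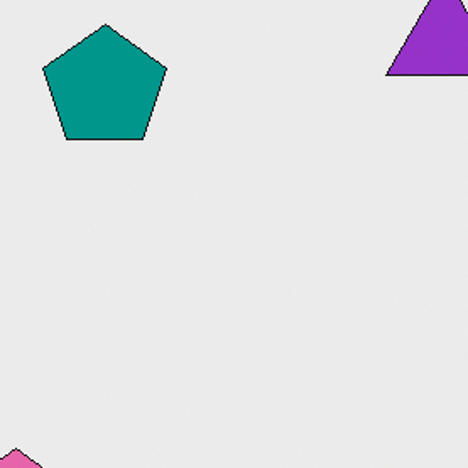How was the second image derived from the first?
The transformation is: cropped to a noticeably smaller region and rescaled.

The visible shapes are larger and the field of view is narrower; shapes near the original edges may be partly or wholly outside the frame — a crop-and-rescale.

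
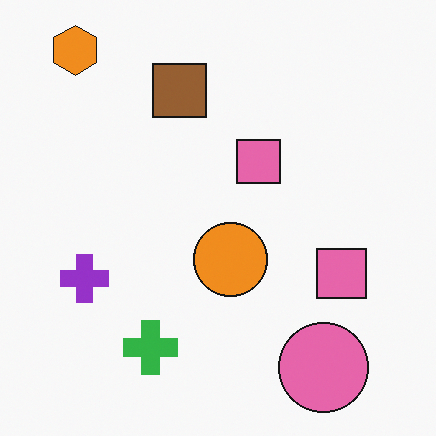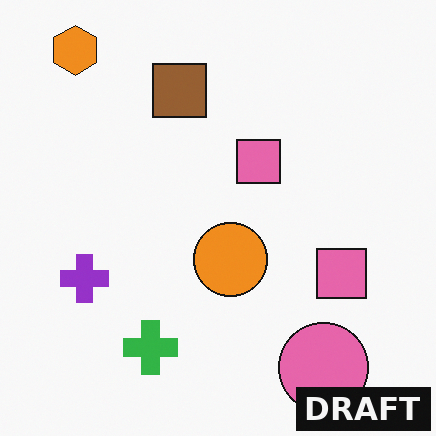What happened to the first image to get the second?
The second image is the first watermarked with the text "DRAFT" in the lower-right corner.

A dark label reading "DRAFT" appears in the lower-right corner.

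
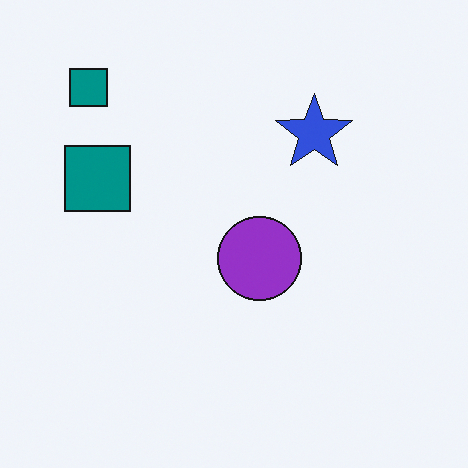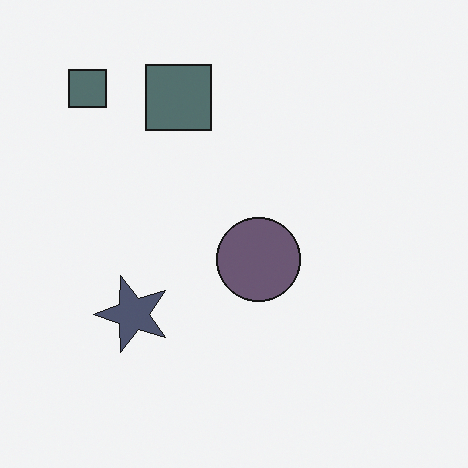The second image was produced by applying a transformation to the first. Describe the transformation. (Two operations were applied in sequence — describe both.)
The second image is the first transposed (reflected across the top-left ↔ bottom-right diagonal), then made much more muted (saturation change).

Shapes have swapped their row and column positions — what was in the top-right is now in the bottom-left — a diagonal reflection. All colors are more muted and greyish — a global saturation change.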